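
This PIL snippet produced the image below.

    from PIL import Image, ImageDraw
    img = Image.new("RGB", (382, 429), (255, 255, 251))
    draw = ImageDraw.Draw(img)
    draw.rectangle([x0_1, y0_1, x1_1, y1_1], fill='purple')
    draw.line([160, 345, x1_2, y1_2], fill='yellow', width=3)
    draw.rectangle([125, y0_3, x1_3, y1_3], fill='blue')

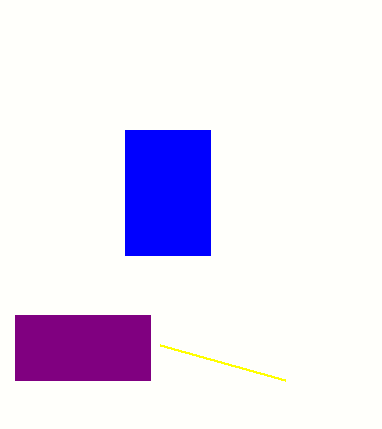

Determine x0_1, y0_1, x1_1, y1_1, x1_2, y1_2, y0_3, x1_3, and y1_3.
x0_1 = 15
y0_1 = 315
x1_1 = 150
y1_1 = 380
x1_2 = 285
y1_2 = 380
y0_3 = 130
x1_3 = 210
y1_3 = 255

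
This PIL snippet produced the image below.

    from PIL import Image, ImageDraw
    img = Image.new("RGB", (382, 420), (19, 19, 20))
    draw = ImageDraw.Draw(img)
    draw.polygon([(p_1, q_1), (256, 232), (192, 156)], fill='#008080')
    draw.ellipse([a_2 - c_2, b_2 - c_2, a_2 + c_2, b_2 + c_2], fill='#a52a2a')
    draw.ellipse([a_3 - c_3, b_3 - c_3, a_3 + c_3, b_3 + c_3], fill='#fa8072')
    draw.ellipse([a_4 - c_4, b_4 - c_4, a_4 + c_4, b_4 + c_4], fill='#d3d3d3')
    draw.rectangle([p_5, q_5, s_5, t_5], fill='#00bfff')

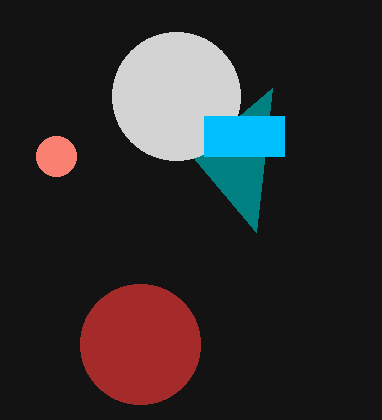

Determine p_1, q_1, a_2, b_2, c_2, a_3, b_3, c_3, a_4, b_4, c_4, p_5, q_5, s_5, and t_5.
p_1 = 272, q_1 = 88, a_2 = 140, b_2 = 344, c_2 = 60, a_3 = 56, b_3 = 156, c_3 = 20, a_4 = 176, b_4 = 96, c_4 = 64, p_5 = 204, q_5 = 116, s_5 = 284, t_5 = 156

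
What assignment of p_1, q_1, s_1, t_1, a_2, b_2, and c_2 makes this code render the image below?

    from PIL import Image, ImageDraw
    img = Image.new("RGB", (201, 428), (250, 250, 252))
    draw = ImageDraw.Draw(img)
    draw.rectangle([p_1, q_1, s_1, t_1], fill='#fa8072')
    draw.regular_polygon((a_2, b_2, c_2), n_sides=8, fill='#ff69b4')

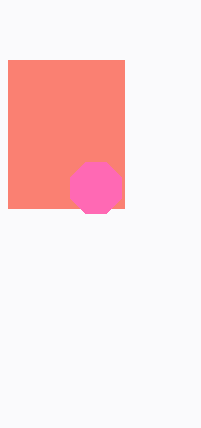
p_1 = 8
q_1 = 60
s_1 = 124
t_1 = 208
a_2 = 96
b_2 = 188
c_2 = 28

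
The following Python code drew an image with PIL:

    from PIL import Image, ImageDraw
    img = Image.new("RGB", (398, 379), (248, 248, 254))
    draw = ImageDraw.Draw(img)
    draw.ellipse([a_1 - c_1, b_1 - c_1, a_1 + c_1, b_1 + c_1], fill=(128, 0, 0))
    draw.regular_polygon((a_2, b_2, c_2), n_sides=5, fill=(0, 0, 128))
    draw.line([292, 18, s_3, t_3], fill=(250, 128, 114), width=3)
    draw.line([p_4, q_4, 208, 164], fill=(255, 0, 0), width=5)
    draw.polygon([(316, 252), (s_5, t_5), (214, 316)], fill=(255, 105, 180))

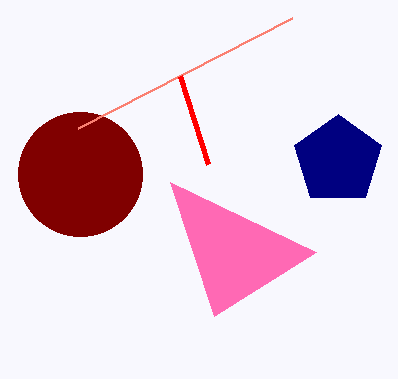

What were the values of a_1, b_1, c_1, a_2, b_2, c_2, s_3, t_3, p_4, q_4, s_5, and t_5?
a_1 = 80, b_1 = 174, c_1 = 62, a_2 = 338, b_2 = 160, c_2 = 46, s_3 = 78, t_3 = 128, p_4 = 180, q_4 = 76, s_5 = 170, t_5 = 182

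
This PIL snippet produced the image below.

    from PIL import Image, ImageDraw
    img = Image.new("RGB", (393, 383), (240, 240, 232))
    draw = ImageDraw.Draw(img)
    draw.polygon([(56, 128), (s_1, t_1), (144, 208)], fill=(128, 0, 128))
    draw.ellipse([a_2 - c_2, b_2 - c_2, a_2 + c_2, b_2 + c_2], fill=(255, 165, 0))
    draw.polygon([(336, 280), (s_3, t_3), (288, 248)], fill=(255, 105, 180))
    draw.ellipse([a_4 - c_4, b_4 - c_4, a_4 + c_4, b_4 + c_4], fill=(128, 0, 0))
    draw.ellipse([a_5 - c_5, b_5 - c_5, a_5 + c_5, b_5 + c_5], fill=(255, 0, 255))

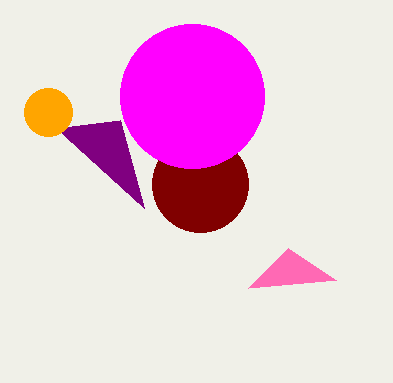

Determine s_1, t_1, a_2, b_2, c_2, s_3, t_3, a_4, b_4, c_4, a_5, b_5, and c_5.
s_1 = 120
t_1 = 120
a_2 = 48
b_2 = 112
c_2 = 24
s_3 = 248
t_3 = 288
a_4 = 200
b_4 = 184
c_4 = 48
a_5 = 192
b_5 = 96
c_5 = 72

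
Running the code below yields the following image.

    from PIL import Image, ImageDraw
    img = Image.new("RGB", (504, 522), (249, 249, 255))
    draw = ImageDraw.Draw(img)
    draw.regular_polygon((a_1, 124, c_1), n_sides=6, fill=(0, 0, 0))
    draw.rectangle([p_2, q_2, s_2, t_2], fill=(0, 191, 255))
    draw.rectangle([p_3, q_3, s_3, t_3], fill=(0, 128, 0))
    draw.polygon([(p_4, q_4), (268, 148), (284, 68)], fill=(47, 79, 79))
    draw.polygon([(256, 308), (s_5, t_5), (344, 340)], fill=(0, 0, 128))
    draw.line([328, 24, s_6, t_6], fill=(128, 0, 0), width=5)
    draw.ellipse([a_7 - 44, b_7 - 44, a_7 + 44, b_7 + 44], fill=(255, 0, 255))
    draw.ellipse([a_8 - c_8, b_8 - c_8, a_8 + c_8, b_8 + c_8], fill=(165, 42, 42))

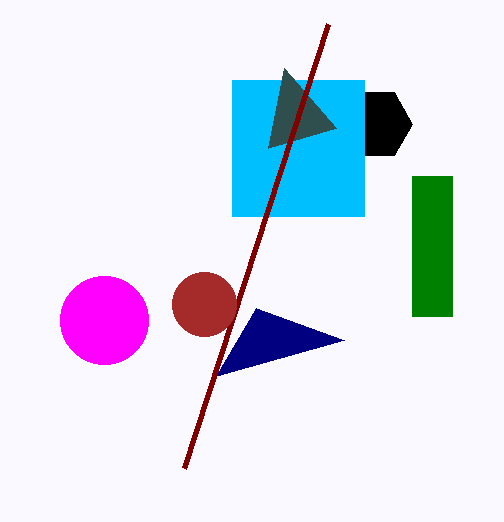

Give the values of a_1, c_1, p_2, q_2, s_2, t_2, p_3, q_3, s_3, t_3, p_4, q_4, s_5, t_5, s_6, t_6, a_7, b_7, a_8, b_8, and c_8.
a_1 = 376; c_1 = 36; p_2 = 232; q_2 = 80; s_2 = 364; t_2 = 216; p_3 = 412; q_3 = 176; s_3 = 452; t_3 = 316; p_4 = 336; q_4 = 128; s_5 = 216; t_5 = 376; s_6 = 184; t_6 = 468; a_7 = 104; b_7 = 320; a_8 = 204; b_8 = 304; c_8 = 32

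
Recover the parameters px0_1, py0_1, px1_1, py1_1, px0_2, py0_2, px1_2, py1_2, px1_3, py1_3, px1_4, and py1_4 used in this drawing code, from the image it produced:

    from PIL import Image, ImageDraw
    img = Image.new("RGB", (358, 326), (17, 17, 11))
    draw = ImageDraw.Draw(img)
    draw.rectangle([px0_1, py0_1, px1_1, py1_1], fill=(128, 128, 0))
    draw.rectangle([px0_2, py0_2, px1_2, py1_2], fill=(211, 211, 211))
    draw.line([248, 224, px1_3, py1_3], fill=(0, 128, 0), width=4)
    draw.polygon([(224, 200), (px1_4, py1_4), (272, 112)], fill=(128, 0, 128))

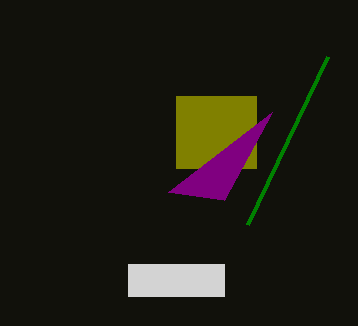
px0_1 = 176; py0_1 = 96; px1_1 = 256; py1_1 = 168; px0_2 = 128; py0_2 = 264; px1_2 = 224; py1_2 = 296; px1_3 = 328; py1_3 = 56; px1_4 = 168; py1_4 = 192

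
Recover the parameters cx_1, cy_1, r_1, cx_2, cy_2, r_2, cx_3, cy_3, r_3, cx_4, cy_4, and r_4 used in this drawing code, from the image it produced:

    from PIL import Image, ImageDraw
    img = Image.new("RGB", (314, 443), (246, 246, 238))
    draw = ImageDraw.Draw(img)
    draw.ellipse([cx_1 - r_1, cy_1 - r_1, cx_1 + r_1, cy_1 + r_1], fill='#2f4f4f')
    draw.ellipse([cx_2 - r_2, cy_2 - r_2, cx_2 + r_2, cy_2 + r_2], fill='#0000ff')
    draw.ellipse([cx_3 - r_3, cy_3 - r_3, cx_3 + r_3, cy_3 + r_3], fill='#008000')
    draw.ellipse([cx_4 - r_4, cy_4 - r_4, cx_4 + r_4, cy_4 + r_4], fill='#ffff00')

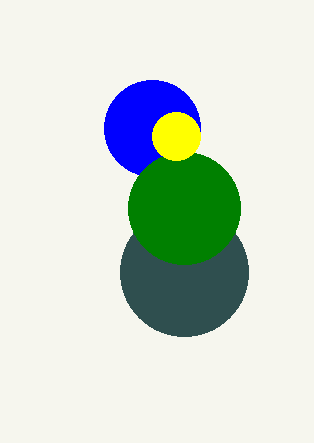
cx_1 = 184, cy_1 = 272, r_1 = 64, cx_2 = 152, cy_2 = 128, r_2 = 48, cx_3 = 184, cy_3 = 208, r_3 = 56, cx_4 = 176, cy_4 = 136, r_4 = 24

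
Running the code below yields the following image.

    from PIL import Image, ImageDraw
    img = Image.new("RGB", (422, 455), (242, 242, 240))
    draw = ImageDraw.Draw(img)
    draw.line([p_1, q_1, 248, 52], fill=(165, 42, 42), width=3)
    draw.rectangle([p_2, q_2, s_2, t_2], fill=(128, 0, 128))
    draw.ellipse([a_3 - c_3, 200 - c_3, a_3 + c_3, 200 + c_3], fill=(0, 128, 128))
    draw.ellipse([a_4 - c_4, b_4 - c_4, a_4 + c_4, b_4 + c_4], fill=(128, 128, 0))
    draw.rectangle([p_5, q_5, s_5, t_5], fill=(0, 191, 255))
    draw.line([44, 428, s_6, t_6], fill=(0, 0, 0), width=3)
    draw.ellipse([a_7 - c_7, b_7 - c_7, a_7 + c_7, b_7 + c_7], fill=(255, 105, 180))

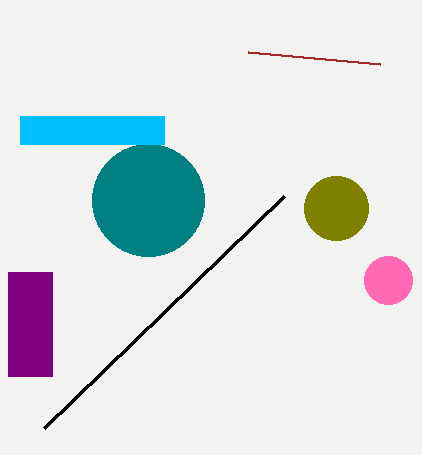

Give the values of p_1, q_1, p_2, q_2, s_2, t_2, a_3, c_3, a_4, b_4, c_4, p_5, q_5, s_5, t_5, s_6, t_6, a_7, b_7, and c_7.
p_1 = 380, q_1 = 64, p_2 = 8, q_2 = 272, s_2 = 52, t_2 = 376, a_3 = 148, c_3 = 56, a_4 = 336, b_4 = 208, c_4 = 32, p_5 = 20, q_5 = 116, s_5 = 164, t_5 = 144, s_6 = 284, t_6 = 196, a_7 = 388, b_7 = 280, c_7 = 24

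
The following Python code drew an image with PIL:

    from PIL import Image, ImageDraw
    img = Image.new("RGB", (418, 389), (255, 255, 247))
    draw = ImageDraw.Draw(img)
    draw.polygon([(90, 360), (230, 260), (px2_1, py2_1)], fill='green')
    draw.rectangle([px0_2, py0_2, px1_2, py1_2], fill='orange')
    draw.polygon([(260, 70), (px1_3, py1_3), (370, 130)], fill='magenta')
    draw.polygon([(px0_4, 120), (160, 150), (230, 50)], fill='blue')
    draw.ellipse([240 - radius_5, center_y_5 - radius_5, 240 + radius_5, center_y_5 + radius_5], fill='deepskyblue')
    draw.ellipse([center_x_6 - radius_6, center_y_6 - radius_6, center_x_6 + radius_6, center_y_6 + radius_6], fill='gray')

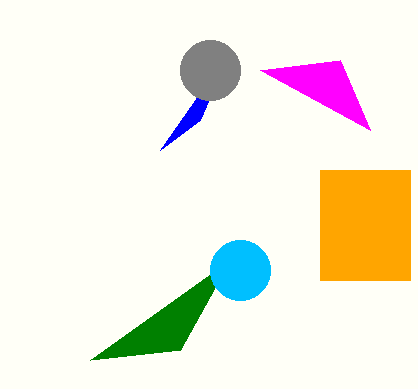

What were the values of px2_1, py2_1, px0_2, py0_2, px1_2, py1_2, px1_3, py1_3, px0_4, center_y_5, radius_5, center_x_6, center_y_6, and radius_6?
px2_1 = 180, py2_1 = 350, px0_2 = 320, py0_2 = 170, px1_2 = 410, py1_2 = 280, px1_3 = 340, py1_3 = 60, px0_4 = 200, center_y_5 = 270, radius_5 = 30, center_x_6 = 210, center_y_6 = 70, radius_6 = 30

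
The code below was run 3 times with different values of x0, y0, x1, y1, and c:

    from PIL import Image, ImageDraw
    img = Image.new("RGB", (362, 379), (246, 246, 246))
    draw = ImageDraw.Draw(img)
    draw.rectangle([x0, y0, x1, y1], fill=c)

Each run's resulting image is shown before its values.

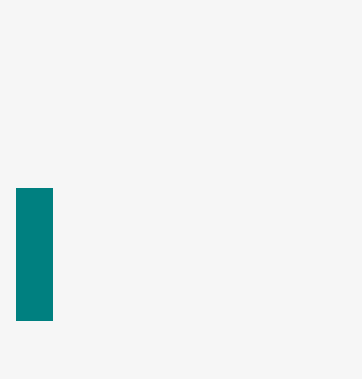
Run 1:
x0 = 16; y0 = 188; x1 = 52; y1 = 320; c = 'teal'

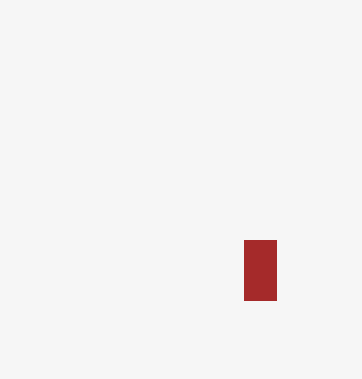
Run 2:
x0 = 244
y0 = 240
x1 = 276
y1 = 300
c = 'brown'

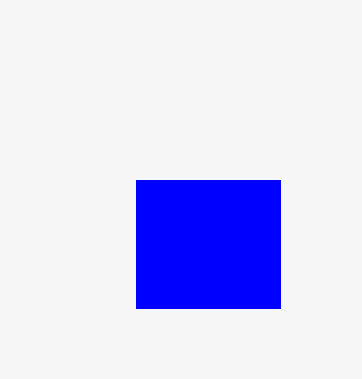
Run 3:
x0 = 136, y0 = 180, x1 = 280, y1 = 308, c = 'blue'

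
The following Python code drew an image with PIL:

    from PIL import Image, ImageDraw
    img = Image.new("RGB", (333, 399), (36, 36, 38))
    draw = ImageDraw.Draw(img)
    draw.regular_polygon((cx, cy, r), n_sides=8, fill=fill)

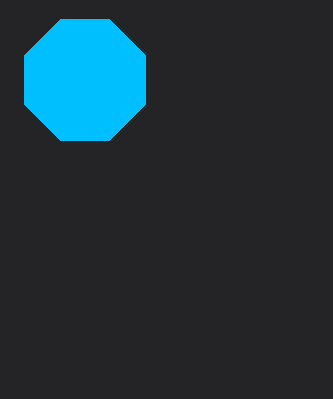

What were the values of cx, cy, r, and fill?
cx = 85, cy = 80, r = 65, fill = 'deepskyblue'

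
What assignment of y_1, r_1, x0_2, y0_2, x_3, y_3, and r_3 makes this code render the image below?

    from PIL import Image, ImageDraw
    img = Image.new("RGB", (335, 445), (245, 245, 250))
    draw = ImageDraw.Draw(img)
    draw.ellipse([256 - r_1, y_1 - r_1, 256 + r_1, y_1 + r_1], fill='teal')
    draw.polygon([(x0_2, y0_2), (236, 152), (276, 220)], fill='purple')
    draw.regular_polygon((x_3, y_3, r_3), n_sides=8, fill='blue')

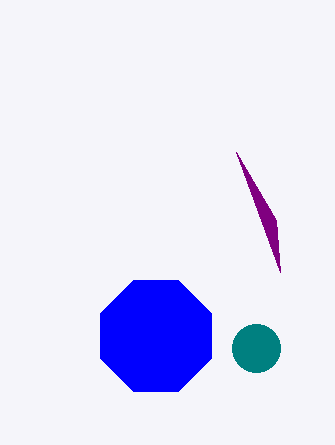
y_1 = 348, r_1 = 24, x0_2 = 280, y0_2 = 272, x_3 = 156, y_3 = 336, r_3 = 60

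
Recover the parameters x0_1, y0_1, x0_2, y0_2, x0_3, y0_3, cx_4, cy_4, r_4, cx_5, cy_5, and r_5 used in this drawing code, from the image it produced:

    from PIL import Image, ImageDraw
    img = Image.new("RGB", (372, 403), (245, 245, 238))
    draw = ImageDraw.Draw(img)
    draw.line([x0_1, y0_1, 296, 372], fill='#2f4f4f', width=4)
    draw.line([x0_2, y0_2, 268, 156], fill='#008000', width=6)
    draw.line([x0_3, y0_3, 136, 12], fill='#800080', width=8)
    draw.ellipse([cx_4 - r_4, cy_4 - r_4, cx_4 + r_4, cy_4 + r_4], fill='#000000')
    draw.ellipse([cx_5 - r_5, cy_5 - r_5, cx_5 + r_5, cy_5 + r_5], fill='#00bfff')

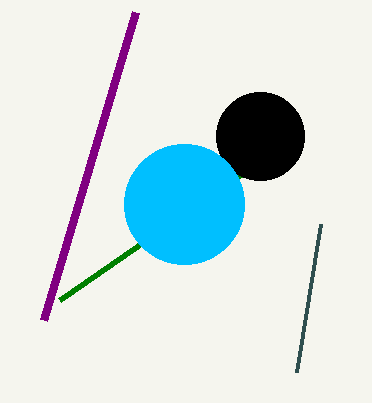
x0_1 = 320; y0_1 = 224; x0_2 = 60; y0_2 = 300; x0_3 = 44; y0_3 = 320; cx_4 = 260; cy_4 = 136; r_4 = 44; cx_5 = 184; cy_5 = 204; r_5 = 60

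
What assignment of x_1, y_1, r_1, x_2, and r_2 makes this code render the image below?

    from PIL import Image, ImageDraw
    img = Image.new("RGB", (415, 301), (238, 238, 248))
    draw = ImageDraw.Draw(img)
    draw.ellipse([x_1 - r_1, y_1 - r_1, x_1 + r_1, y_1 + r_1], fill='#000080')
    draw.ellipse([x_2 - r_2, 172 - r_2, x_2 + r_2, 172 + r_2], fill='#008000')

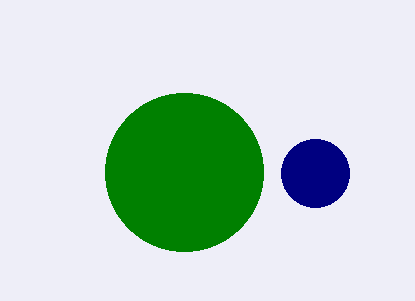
x_1 = 315, y_1 = 173, r_1 = 34, x_2 = 184, r_2 = 79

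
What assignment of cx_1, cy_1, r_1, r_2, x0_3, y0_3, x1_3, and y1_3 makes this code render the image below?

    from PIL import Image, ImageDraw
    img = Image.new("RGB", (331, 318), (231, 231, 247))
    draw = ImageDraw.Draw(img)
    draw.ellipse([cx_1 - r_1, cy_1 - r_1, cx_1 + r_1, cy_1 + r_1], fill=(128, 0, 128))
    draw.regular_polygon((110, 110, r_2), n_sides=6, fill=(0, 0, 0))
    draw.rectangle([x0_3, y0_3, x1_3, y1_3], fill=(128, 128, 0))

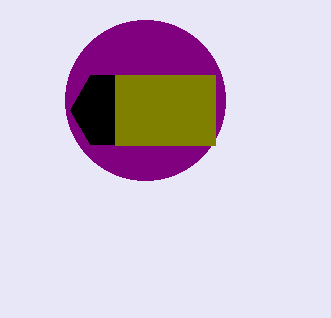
cx_1 = 145
cy_1 = 100
r_1 = 80
r_2 = 40
x0_3 = 115
y0_3 = 75
x1_3 = 215
y1_3 = 145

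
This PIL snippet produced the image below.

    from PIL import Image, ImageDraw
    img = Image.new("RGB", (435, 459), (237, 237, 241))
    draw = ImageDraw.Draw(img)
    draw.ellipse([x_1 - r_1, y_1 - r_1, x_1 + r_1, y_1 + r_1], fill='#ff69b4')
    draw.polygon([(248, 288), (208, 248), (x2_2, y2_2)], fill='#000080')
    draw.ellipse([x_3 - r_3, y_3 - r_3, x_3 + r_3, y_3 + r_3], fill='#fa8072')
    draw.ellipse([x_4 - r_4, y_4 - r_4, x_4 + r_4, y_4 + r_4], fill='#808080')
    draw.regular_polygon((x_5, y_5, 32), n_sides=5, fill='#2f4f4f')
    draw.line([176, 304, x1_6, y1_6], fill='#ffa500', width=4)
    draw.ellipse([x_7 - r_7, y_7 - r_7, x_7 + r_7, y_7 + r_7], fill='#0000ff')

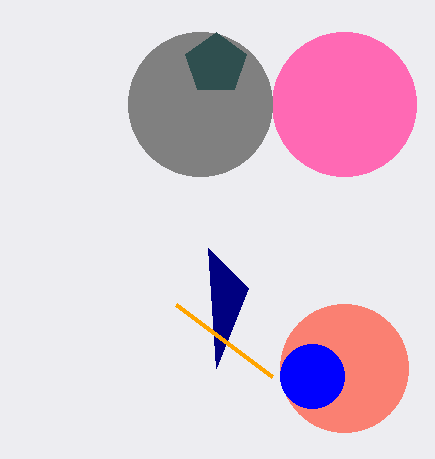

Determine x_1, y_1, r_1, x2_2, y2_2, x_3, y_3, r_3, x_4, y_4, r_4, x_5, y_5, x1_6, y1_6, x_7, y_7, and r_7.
x_1 = 344, y_1 = 104, r_1 = 72, x2_2 = 216, y2_2 = 368, x_3 = 344, y_3 = 368, r_3 = 64, x_4 = 200, y_4 = 104, r_4 = 72, x_5 = 216, y_5 = 64, x1_6 = 272, y1_6 = 376, x_7 = 312, y_7 = 376, r_7 = 32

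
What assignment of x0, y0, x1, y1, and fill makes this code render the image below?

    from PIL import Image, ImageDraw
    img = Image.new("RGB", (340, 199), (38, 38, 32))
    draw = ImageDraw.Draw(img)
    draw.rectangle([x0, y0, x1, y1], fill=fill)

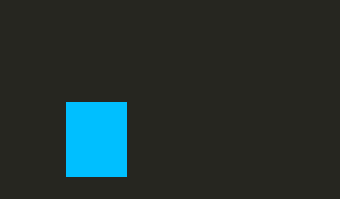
x0 = 66
y0 = 102
x1 = 126
y1 = 176
fill = 'deepskyblue'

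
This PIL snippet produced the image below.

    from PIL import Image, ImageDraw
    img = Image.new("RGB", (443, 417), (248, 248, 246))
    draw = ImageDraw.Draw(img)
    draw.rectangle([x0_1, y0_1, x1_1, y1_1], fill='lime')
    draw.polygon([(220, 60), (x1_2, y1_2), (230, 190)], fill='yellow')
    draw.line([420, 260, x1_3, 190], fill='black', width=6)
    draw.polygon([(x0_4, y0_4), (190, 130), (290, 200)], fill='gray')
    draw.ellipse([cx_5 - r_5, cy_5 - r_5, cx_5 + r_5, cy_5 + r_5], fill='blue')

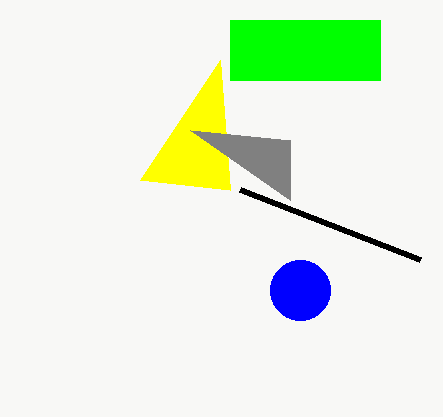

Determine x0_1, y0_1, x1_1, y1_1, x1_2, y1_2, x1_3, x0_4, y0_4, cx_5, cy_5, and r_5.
x0_1 = 230; y0_1 = 20; x1_1 = 380; y1_1 = 80; x1_2 = 140; y1_2 = 180; x1_3 = 240; x0_4 = 290; y0_4 = 140; cx_5 = 300; cy_5 = 290; r_5 = 30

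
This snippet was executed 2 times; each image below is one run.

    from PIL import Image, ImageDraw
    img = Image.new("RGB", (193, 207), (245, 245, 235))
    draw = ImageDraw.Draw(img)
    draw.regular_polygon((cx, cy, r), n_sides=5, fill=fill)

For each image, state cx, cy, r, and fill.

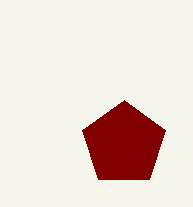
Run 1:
cx = 124; cy = 144; r = 44; fill = 'maroon'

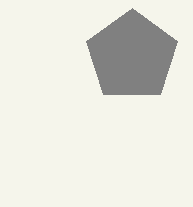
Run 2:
cx = 132
cy = 56
r = 48
fill = 'gray'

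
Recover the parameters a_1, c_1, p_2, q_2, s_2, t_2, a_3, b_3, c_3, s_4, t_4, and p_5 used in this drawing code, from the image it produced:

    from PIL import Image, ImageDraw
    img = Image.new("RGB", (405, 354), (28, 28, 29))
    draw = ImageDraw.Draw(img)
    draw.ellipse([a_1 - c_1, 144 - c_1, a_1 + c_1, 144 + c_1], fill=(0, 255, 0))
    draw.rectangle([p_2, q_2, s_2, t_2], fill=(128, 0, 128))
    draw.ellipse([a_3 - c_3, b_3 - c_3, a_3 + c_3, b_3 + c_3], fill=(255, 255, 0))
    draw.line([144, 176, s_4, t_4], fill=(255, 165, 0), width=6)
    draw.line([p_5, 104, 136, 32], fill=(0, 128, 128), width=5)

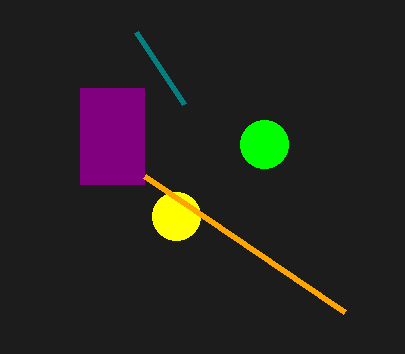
a_1 = 264; c_1 = 24; p_2 = 80; q_2 = 88; s_2 = 144; t_2 = 184; a_3 = 176; b_3 = 216; c_3 = 24; s_4 = 344; t_4 = 312; p_5 = 184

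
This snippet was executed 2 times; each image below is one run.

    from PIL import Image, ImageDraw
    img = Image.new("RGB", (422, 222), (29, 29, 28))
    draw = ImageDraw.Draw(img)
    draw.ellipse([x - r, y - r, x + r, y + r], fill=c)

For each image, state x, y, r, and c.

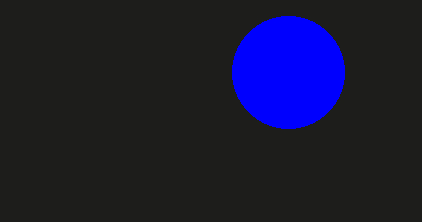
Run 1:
x = 288; y = 72; r = 56; c = 'blue'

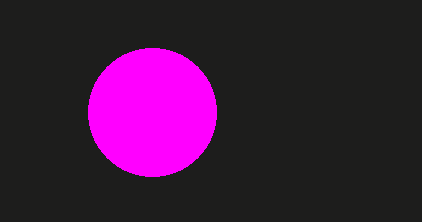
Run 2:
x = 152, y = 112, r = 64, c = 'magenta'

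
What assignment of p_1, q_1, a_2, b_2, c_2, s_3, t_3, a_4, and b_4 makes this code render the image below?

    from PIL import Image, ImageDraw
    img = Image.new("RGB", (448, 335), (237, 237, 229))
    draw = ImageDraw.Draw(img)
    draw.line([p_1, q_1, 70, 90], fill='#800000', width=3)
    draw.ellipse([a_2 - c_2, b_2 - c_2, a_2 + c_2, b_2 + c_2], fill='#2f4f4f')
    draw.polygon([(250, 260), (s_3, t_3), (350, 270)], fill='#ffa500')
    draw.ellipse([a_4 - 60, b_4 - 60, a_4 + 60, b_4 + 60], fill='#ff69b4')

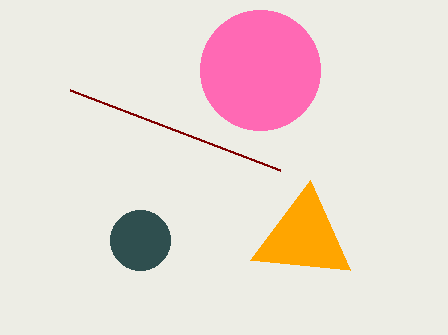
p_1 = 280; q_1 = 170; a_2 = 140; b_2 = 240; c_2 = 30; s_3 = 310; t_3 = 180; a_4 = 260; b_4 = 70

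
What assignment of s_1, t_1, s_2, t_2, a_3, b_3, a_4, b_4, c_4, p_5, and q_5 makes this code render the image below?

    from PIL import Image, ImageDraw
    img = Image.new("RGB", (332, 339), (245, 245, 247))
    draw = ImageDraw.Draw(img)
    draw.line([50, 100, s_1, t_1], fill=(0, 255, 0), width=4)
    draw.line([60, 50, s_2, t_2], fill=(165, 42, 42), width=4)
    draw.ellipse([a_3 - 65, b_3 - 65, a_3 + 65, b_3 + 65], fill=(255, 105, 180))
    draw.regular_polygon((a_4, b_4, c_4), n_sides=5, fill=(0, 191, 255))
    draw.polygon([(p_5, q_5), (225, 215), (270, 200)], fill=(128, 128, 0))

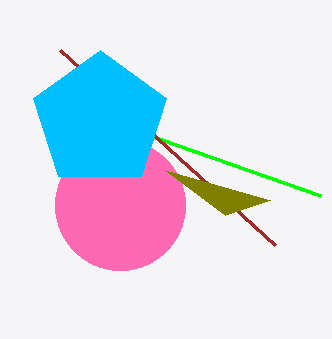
s_1 = 320, t_1 = 195, s_2 = 275, t_2 = 245, a_3 = 120, b_3 = 205, a_4 = 100, b_4 = 120, c_4 = 70, p_5 = 165, q_5 = 170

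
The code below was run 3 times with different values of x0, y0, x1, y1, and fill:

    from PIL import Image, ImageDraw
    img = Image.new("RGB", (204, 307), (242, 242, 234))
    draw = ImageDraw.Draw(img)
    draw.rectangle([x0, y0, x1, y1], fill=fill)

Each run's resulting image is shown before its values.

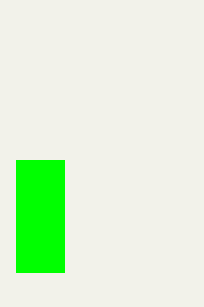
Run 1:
x0 = 16, y0 = 160, x1 = 64, y1 = 272, fill = 'lime'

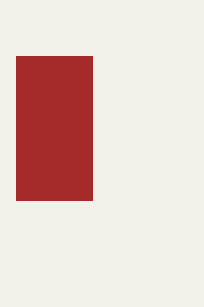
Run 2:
x0 = 16
y0 = 56
x1 = 92
y1 = 200
fill = 'brown'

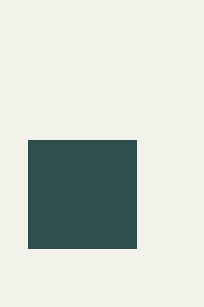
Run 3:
x0 = 28
y0 = 140
x1 = 136
y1 = 248
fill = 'darkslategray'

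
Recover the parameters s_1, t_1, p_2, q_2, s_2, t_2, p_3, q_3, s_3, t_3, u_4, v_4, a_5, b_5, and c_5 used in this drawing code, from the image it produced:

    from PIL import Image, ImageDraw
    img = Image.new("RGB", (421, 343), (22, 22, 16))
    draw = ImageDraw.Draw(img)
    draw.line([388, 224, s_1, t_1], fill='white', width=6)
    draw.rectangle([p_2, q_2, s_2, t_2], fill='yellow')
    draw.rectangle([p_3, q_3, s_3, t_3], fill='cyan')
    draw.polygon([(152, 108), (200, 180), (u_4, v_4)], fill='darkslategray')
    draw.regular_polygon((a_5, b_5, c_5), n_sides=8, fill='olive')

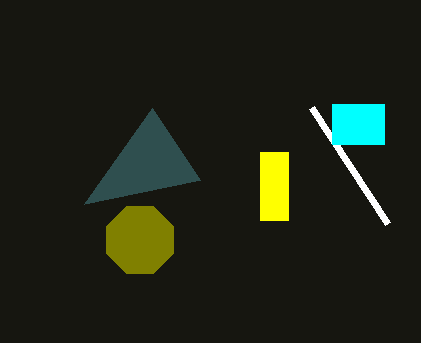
s_1 = 312, t_1 = 108, p_2 = 260, q_2 = 152, s_2 = 288, t_2 = 220, p_3 = 332, q_3 = 104, s_3 = 384, t_3 = 144, u_4 = 84, v_4 = 204, a_5 = 140, b_5 = 240, c_5 = 36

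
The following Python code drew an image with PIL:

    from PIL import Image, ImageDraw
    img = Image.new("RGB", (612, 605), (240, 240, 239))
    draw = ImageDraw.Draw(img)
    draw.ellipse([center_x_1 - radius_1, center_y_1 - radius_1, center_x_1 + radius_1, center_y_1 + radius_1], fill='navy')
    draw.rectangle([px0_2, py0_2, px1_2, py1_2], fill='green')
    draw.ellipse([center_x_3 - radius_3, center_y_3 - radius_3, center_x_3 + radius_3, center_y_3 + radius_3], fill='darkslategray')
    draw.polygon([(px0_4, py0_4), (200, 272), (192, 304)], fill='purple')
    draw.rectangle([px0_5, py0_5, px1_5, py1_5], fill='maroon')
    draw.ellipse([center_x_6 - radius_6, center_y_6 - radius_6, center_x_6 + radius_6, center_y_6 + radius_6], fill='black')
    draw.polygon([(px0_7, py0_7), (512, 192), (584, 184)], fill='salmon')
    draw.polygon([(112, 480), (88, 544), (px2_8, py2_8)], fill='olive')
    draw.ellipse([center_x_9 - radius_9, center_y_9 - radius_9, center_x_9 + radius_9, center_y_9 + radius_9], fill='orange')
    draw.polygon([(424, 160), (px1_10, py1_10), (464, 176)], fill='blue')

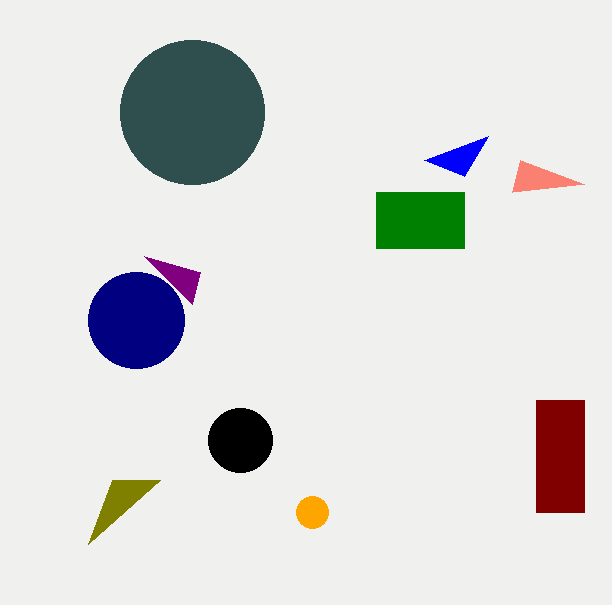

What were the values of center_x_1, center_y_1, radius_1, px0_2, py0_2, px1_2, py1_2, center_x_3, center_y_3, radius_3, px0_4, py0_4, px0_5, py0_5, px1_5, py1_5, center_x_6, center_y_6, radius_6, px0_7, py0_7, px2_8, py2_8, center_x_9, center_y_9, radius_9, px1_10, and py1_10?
center_x_1 = 136; center_y_1 = 320; radius_1 = 48; px0_2 = 376; py0_2 = 192; px1_2 = 464; py1_2 = 248; center_x_3 = 192; center_y_3 = 112; radius_3 = 72; px0_4 = 144; py0_4 = 256; px0_5 = 536; py0_5 = 400; px1_5 = 584; py1_5 = 512; center_x_6 = 240; center_y_6 = 440; radius_6 = 32; px0_7 = 520; py0_7 = 160; px2_8 = 160; py2_8 = 480; center_x_9 = 312; center_y_9 = 512; radius_9 = 16; px1_10 = 488; py1_10 = 136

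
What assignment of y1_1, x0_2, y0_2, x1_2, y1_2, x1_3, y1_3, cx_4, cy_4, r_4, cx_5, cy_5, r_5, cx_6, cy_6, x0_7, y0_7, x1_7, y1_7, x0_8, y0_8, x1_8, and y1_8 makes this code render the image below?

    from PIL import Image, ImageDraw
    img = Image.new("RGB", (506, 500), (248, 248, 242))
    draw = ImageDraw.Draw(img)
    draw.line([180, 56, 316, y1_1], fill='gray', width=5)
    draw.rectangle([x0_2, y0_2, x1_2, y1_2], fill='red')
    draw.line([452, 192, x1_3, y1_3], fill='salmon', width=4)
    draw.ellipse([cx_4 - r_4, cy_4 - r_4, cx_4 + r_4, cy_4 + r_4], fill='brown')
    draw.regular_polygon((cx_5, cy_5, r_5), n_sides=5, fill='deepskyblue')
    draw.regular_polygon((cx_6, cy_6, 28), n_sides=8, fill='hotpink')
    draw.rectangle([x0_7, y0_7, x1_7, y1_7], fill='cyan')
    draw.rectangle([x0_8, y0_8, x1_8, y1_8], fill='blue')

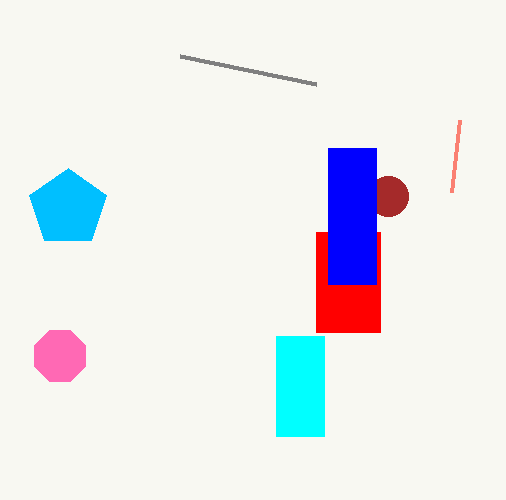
y1_1 = 84
x0_2 = 316
y0_2 = 232
x1_2 = 380
y1_2 = 332
x1_3 = 460
y1_3 = 120
cx_4 = 388
cy_4 = 196
r_4 = 20
cx_5 = 68
cy_5 = 208
r_5 = 40
cx_6 = 60
cy_6 = 356
x0_7 = 276
y0_7 = 336
x1_7 = 324
y1_7 = 436
x0_8 = 328
y0_8 = 148
x1_8 = 376
y1_8 = 284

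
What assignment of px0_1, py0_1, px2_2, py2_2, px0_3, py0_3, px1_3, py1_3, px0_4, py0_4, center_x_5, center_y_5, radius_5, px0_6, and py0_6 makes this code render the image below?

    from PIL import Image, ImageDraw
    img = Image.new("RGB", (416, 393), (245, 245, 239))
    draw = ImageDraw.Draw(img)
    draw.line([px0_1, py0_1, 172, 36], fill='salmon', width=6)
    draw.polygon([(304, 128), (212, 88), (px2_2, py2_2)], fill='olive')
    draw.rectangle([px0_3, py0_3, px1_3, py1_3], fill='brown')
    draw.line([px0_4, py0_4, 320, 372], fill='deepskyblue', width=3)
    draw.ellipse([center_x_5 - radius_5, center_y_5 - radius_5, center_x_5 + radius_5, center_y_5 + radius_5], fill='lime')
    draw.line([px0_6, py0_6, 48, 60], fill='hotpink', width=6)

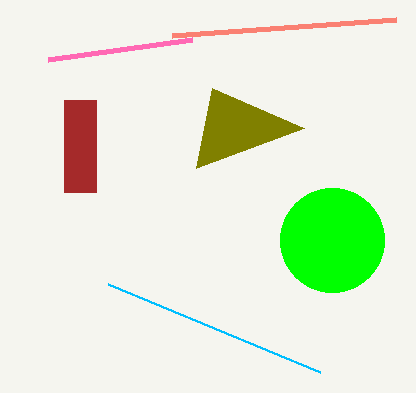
px0_1 = 396, py0_1 = 20, px2_2 = 196, py2_2 = 168, px0_3 = 64, py0_3 = 100, px1_3 = 96, py1_3 = 192, px0_4 = 108, py0_4 = 284, center_x_5 = 332, center_y_5 = 240, radius_5 = 52, px0_6 = 192, py0_6 = 40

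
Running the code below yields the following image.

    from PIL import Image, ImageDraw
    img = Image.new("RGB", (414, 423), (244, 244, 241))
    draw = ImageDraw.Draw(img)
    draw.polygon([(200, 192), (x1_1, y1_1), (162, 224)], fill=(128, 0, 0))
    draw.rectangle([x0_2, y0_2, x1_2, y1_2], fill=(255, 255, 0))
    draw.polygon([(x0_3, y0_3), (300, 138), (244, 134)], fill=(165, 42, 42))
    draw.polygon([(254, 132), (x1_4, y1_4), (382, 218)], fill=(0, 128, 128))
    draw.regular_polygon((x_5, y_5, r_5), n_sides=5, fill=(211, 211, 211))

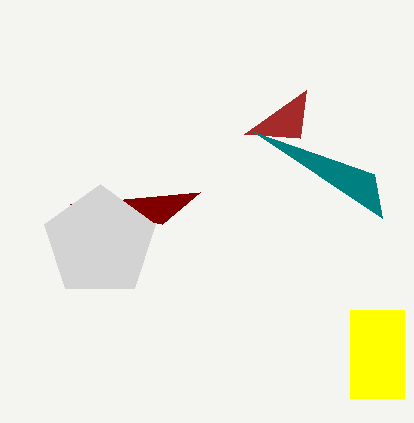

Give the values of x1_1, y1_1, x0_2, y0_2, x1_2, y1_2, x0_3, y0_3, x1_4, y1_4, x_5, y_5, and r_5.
x1_1 = 70
y1_1 = 204
x0_2 = 350
y0_2 = 310
x1_2 = 404
y1_2 = 398
x0_3 = 306
y0_3 = 90
x1_4 = 374
y1_4 = 174
x_5 = 100
y_5 = 242
r_5 = 58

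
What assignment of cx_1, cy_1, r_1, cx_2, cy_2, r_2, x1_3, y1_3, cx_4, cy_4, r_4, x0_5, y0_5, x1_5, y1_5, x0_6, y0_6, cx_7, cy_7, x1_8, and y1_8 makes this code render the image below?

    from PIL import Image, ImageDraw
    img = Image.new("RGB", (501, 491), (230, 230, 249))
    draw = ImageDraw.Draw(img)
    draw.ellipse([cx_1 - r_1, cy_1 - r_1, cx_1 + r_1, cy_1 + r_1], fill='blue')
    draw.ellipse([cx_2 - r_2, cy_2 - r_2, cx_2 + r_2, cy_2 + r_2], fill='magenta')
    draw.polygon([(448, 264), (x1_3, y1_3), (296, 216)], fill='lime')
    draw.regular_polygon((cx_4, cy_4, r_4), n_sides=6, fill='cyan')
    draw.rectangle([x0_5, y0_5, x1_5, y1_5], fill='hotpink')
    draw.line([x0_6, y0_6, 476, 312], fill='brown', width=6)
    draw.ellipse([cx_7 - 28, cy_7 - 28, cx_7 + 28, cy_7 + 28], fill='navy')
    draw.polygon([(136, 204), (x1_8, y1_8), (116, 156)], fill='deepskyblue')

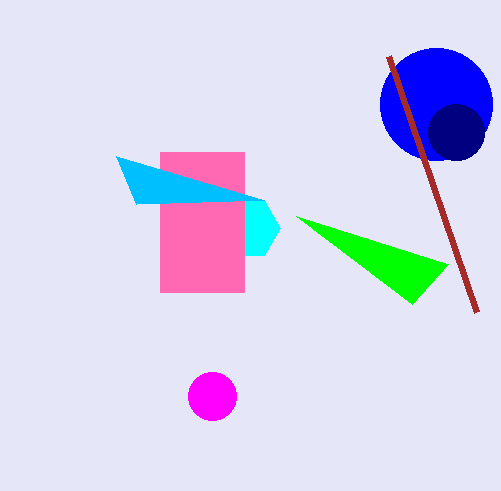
cx_1 = 436, cy_1 = 104, r_1 = 56, cx_2 = 212, cy_2 = 396, r_2 = 24, x1_3 = 412, y1_3 = 304, cx_4 = 248, cy_4 = 228, r_4 = 32, x0_5 = 160, y0_5 = 152, x1_5 = 244, y1_5 = 292, x0_6 = 388, y0_6 = 56, cx_7 = 456, cy_7 = 132, x1_8 = 264, y1_8 = 200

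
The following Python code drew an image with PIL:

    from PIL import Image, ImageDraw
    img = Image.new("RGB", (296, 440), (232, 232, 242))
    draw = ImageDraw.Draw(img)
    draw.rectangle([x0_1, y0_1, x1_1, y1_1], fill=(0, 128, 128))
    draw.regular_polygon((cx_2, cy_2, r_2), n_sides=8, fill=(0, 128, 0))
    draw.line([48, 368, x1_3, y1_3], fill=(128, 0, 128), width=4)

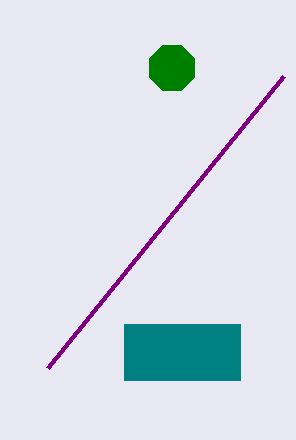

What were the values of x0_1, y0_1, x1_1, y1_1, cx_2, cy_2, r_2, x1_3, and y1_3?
x0_1 = 124; y0_1 = 324; x1_1 = 240; y1_1 = 380; cx_2 = 172; cy_2 = 68; r_2 = 24; x1_3 = 284; y1_3 = 76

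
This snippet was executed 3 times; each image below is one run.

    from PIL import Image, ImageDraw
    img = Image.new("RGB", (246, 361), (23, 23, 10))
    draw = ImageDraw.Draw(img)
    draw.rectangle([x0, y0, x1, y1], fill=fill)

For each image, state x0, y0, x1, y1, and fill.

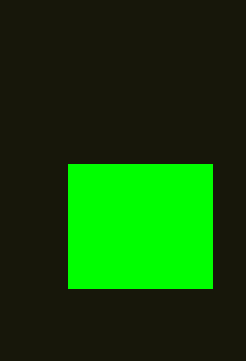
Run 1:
x0 = 68
y0 = 164
x1 = 212
y1 = 288
fill = 'lime'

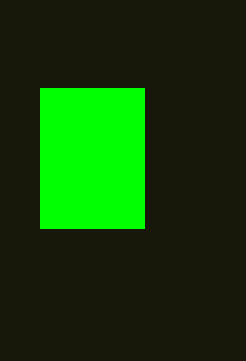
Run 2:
x0 = 40; y0 = 88; x1 = 144; y1 = 228; fill = 'lime'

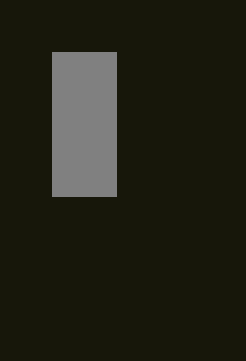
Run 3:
x0 = 52
y0 = 52
x1 = 116
y1 = 196
fill = 'gray'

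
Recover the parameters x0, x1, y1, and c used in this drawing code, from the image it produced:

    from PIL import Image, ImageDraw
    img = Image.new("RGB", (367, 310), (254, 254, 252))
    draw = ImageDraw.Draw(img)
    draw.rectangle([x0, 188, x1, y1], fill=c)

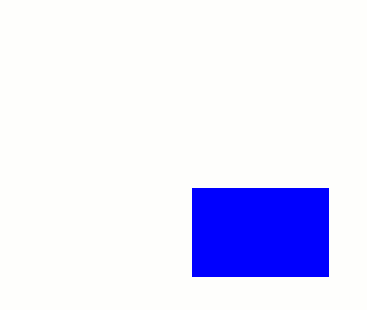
x0 = 192, x1 = 328, y1 = 276, c = 'blue'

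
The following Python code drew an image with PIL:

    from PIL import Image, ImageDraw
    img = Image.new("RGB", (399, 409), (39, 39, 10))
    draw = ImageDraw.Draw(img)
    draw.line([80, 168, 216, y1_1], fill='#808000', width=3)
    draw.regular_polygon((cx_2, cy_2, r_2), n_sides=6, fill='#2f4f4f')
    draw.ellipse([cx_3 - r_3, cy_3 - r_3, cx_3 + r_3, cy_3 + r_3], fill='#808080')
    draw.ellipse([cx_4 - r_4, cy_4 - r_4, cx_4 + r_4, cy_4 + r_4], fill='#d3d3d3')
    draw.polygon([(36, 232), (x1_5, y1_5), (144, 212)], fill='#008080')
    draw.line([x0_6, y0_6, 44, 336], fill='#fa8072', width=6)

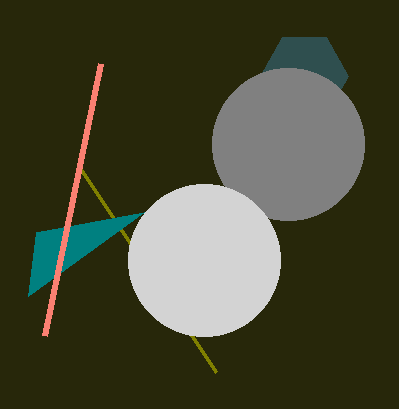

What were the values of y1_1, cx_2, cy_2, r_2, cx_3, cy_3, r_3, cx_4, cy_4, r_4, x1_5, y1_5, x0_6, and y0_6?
y1_1 = 372, cx_2 = 304, cy_2 = 76, r_2 = 44, cx_3 = 288, cy_3 = 144, r_3 = 76, cx_4 = 204, cy_4 = 260, r_4 = 76, x1_5 = 28, y1_5 = 296, x0_6 = 100, y0_6 = 64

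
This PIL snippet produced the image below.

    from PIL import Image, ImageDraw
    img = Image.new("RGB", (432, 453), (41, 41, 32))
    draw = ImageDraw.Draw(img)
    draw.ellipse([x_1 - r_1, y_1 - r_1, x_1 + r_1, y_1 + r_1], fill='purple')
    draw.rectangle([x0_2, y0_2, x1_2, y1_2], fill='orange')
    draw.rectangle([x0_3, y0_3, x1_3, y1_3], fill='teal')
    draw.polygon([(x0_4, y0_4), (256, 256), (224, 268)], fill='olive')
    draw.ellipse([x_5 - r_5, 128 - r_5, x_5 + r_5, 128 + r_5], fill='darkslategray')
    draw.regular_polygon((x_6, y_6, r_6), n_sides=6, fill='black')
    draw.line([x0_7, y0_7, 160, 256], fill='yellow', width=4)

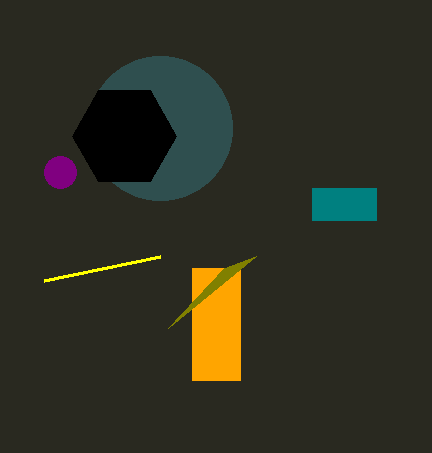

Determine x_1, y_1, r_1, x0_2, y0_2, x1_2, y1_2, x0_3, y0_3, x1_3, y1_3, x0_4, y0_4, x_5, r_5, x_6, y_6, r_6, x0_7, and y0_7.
x_1 = 60, y_1 = 172, r_1 = 16, x0_2 = 192, y0_2 = 268, x1_2 = 240, y1_2 = 380, x0_3 = 312, y0_3 = 188, x1_3 = 376, y1_3 = 220, x0_4 = 168, y0_4 = 328, x_5 = 160, r_5 = 72, x_6 = 124, y_6 = 136, r_6 = 52, x0_7 = 44, y0_7 = 280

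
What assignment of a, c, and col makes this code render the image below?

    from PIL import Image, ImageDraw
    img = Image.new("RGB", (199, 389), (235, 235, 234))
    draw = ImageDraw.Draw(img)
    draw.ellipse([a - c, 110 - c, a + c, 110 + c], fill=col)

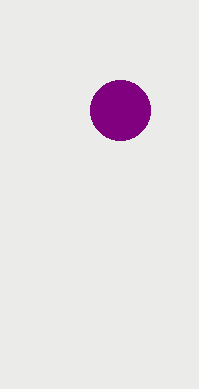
a = 120
c = 30
col = 'purple'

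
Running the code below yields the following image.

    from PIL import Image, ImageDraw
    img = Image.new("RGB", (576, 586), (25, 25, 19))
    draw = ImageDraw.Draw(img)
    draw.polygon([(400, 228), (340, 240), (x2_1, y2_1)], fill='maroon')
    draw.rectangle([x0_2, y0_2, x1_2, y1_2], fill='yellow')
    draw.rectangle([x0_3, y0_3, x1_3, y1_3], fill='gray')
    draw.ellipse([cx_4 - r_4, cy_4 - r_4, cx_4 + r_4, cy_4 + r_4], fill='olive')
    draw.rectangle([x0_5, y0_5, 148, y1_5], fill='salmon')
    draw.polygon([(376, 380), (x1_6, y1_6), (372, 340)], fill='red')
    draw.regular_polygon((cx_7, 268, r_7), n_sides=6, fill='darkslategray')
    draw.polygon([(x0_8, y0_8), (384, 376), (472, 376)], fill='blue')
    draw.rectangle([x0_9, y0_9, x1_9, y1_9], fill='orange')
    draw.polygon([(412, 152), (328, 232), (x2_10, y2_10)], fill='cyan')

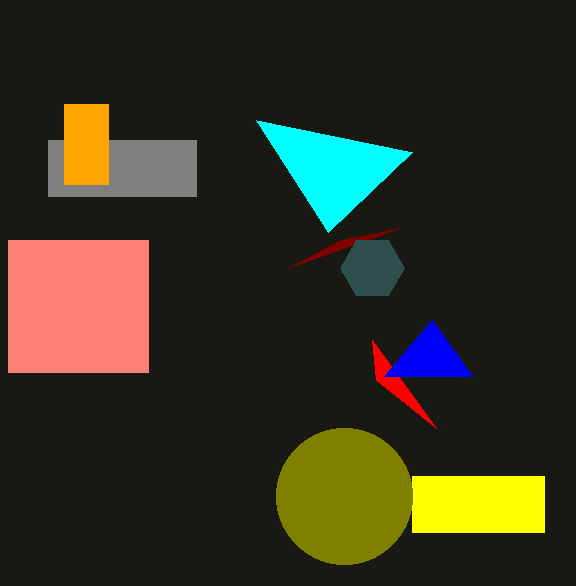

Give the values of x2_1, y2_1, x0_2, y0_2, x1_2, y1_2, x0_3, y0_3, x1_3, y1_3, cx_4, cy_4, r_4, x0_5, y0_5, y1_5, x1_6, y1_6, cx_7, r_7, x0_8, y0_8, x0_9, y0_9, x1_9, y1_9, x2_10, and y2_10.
x2_1 = 288; y2_1 = 268; x0_2 = 412; y0_2 = 476; x1_2 = 544; y1_2 = 532; x0_3 = 48; y0_3 = 140; x1_3 = 196; y1_3 = 196; cx_4 = 344; cy_4 = 496; r_4 = 68; x0_5 = 8; y0_5 = 240; y1_5 = 372; x1_6 = 436; y1_6 = 428; cx_7 = 372; r_7 = 32; x0_8 = 432; y0_8 = 320; x0_9 = 64; y0_9 = 104; x1_9 = 108; y1_9 = 184; x2_10 = 256; y2_10 = 120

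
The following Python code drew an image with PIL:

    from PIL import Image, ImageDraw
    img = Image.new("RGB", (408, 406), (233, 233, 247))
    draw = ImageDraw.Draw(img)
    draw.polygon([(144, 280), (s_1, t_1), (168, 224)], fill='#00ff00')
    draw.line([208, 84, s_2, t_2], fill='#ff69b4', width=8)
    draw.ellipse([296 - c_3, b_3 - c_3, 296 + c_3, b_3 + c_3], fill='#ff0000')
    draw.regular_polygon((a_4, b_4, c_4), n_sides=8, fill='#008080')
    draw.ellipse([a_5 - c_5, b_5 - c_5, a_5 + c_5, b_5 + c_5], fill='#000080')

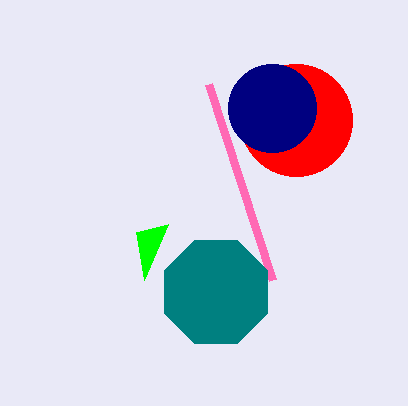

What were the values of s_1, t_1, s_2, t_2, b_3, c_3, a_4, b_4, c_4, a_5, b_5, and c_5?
s_1 = 136, t_1 = 232, s_2 = 272, t_2 = 280, b_3 = 120, c_3 = 56, a_4 = 216, b_4 = 292, c_4 = 56, a_5 = 272, b_5 = 108, c_5 = 44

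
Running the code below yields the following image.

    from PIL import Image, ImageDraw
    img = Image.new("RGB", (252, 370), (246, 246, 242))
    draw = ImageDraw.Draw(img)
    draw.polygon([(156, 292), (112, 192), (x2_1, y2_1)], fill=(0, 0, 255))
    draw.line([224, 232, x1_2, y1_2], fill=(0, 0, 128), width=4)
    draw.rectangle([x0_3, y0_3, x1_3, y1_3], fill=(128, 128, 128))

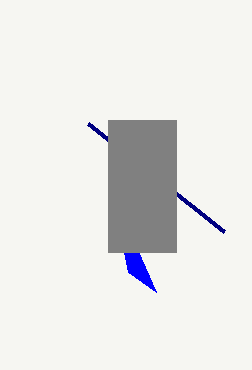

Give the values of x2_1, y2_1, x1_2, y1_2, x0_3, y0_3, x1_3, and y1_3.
x2_1 = 128; y2_1 = 272; x1_2 = 88; y1_2 = 124; x0_3 = 108; y0_3 = 120; x1_3 = 176; y1_3 = 252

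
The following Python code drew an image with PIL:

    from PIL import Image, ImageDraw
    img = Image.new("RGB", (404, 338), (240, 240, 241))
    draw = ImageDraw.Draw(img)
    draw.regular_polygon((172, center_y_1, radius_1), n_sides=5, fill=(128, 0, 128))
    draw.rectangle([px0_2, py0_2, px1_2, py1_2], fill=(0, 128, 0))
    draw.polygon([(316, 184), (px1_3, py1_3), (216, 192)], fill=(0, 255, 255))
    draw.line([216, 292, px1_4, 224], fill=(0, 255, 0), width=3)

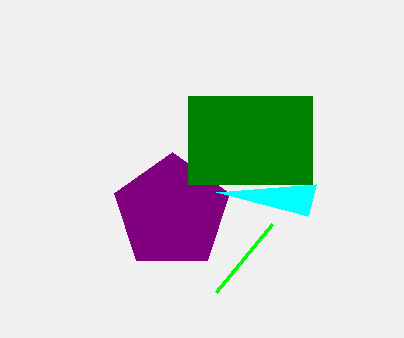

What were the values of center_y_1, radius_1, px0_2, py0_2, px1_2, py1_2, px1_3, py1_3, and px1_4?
center_y_1 = 212
radius_1 = 60
px0_2 = 188
py0_2 = 96
px1_2 = 312
py1_2 = 184
px1_3 = 308
py1_3 = 216
px1_4 = 272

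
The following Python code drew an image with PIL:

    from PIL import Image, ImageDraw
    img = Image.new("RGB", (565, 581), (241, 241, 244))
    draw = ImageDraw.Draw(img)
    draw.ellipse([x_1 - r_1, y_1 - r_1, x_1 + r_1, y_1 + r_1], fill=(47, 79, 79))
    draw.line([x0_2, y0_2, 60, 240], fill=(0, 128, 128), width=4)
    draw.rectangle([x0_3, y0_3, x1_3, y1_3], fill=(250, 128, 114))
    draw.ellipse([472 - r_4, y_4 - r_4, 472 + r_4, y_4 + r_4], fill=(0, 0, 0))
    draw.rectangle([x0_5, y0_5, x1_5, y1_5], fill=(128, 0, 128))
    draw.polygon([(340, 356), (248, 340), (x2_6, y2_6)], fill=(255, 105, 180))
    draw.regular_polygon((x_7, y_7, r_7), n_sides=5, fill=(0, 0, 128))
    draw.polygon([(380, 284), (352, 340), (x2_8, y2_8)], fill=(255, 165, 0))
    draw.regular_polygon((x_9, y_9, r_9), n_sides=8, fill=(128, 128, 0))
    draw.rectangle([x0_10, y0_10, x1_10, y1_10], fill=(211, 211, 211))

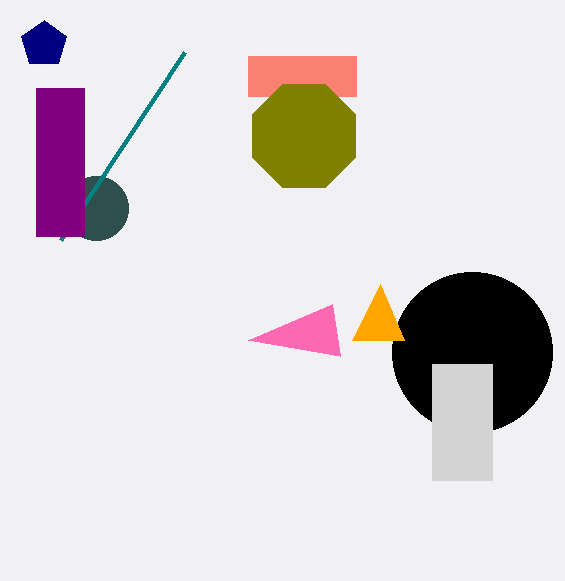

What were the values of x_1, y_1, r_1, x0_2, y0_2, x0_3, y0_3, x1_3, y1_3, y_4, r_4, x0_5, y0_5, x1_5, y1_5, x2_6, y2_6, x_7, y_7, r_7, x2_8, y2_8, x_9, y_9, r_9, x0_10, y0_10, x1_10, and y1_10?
x_1 = 96
y_1 = 208
r_1 = 32
x0_2 = 184
y0_2 = 52
x0_3 = 248
y0_3 = 56
x1_3 = 356
y1_3 = 96
y_4 = 352
r_4 = 80
x0_5 = 36
y0_5 = 88
x1_5 = 84
y1_5 = 236
x2_6 = 332
y2_6 = 304
x_7 = 44
y_7 = 44
r_7 = 24
x2_8 = 404
y2_8 = 340
x_9 = 304
y_9 = 136
r_9 = 56
x0_10 = 432
y0_10 = 364
x1_10 = 492
y1_10 = 480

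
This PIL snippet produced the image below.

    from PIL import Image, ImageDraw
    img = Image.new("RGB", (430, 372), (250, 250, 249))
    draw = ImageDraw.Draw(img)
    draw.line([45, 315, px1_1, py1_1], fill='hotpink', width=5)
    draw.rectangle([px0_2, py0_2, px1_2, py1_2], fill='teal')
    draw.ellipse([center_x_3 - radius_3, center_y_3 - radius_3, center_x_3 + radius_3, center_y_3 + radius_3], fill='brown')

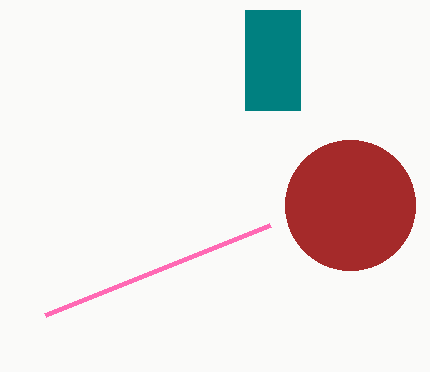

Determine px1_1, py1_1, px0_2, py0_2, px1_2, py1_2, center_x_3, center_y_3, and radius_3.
px1_1 = 270; py1_1 = 225; px0_2 = 245; py0_2 = 10; px1_2 = 300; py1_2 = 110; center_x_3 = 350; center_y_3 = 205; radius_3 = 65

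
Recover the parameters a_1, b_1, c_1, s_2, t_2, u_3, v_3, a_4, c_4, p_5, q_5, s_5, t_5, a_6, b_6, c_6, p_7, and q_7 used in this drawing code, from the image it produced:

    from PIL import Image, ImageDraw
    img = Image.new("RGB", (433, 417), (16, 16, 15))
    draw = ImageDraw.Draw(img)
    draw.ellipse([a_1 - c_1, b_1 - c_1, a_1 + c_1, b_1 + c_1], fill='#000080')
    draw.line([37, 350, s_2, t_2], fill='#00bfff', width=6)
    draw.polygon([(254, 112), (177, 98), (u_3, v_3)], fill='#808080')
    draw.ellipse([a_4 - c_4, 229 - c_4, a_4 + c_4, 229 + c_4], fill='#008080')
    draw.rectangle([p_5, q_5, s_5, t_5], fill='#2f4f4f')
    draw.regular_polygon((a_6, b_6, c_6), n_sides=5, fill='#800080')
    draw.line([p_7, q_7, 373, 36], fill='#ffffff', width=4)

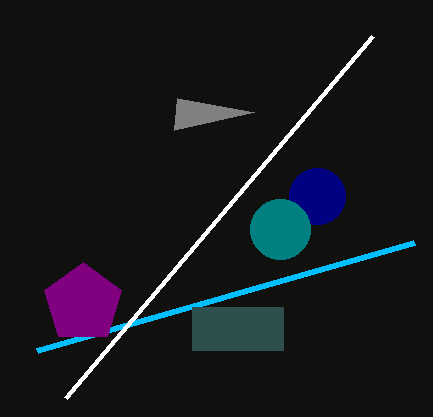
a_1 = 317; b_1 = 196; c_1 = 28; s_2 = 414; t_2 = 242; u_3 = 174; v_3 = 130; a_4 = 280; c_4 = 30; p_5 = 192; q_5 = 307; s_5 = 283; t_5 = 350; a_6 = 83; b_6 = 303; c_6 = 41; p_7 = 66; q_7 = 398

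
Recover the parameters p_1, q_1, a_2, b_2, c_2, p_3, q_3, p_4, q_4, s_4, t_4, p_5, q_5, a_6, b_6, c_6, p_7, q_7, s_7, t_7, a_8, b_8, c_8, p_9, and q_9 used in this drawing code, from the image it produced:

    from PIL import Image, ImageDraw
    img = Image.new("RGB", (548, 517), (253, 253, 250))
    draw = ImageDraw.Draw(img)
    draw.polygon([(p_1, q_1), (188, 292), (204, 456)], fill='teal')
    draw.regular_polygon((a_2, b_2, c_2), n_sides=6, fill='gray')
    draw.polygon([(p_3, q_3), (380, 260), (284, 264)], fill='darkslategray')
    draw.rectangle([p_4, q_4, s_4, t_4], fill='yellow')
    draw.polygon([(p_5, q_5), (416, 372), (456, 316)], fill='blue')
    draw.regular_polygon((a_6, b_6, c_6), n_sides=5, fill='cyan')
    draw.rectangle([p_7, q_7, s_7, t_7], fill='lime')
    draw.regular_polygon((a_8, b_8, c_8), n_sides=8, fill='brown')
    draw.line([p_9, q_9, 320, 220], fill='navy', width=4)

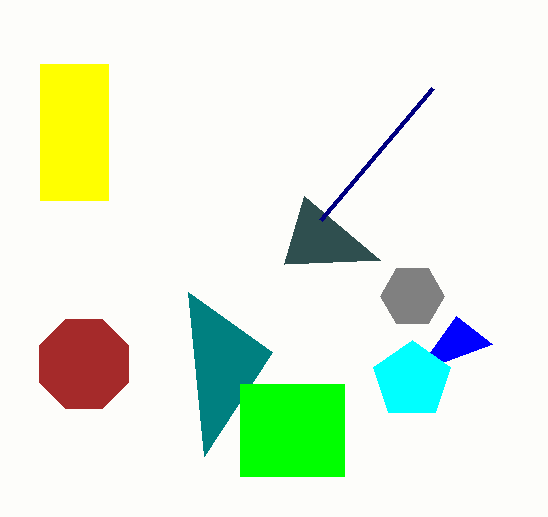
p_1 = 272
q_1 = 352
a_2 = 412
b_2 = 296
c_2 = 32
p_3 = 304
q_3 = 196
p_4 = 40
q_4 = 64
s_4 = 108
t_4 = 200
p_5 = 492
q_5 = 344
a_6 = 412
b_6 = 380
c_6 = 40
p_7 = 240
q_7 = 384
s_7 = 344
t_7 = 476
a_8 = 84
b_8 = 364
c_8 = 48
p_9 = 432
q_9 = 88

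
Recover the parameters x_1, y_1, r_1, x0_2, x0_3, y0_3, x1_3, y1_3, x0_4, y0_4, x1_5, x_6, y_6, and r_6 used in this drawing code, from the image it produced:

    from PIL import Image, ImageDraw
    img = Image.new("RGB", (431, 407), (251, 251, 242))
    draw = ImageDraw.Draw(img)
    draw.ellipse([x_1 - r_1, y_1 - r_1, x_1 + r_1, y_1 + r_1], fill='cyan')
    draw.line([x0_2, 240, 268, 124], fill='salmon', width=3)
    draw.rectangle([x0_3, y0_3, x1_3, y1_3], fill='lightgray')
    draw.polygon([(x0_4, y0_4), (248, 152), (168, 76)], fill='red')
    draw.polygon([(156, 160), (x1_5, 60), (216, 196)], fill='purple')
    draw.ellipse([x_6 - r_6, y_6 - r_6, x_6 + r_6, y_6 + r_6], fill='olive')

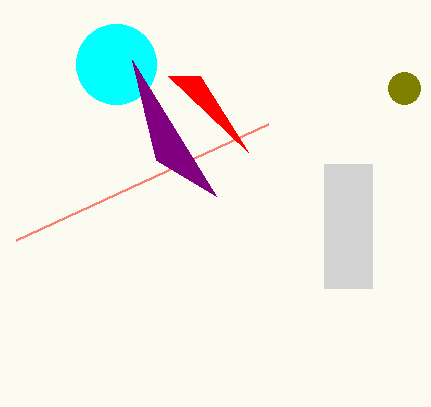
x_1 = 116
y_1 = 64
r_1 = 40
x0_2 = 16
x0_3 = 324
y0_3 = 164
x1_3 = 372
y1_3 = 288
x0_4 = 200
y0_4 = 76
x1_5 = 132
x_6 = 404
y_6 = 88
r_6 = 16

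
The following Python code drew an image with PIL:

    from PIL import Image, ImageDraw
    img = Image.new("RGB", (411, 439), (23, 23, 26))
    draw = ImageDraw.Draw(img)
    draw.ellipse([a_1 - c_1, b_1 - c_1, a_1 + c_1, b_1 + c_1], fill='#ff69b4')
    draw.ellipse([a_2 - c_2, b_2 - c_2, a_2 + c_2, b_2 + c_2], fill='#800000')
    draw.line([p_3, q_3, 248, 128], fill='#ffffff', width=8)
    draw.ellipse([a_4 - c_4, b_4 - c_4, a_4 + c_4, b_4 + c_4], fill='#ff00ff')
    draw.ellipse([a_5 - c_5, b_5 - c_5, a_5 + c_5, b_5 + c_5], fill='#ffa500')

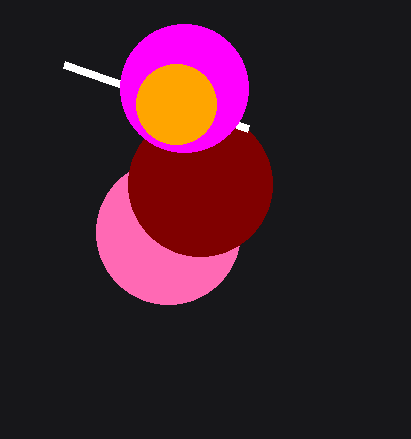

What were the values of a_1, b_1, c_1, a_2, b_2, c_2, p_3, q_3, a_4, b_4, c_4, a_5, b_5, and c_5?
a_1 = 168; b_1 = 232; c_1 = 72; a_2 = 200; b_2 = 184; c_2 = 72; p_3 = 64; q_3 = 64; a_4 = 184; b_4 = 88; c_4 = 64; a_5 = 176; b_5 = 104; c_5 = 40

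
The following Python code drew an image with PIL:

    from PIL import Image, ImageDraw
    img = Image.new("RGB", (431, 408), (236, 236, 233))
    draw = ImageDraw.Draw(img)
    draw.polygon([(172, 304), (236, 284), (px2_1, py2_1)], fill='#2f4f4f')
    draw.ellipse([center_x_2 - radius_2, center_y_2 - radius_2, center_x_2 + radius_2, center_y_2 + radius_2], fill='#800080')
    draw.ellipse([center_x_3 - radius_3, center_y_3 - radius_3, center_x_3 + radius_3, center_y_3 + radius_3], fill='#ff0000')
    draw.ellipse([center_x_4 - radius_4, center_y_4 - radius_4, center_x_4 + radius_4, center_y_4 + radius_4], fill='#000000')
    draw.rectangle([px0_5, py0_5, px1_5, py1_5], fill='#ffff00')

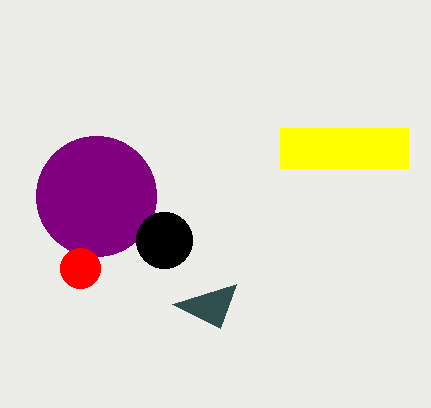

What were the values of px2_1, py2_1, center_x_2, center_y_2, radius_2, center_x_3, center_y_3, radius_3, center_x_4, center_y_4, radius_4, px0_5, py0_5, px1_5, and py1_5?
px2_1 = 220; py2_1 = 328; center_x_2 = 96; center_y_2 = 196; radius_2 = 60; center_x_3 = 80; center_y_3 = 268; radius_3 = 20; center_x_4 = 164; center_y_4 = 240; radius_4 = 28; px0_5 = 280; py0_5 = 128; px1_5 = 408; py1_5 = 168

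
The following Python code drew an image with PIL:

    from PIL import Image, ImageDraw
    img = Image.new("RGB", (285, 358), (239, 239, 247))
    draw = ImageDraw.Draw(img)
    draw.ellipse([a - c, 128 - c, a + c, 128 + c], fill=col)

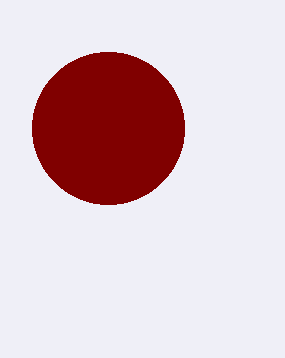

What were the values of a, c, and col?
a = 108, c = 76, col = 'maroon'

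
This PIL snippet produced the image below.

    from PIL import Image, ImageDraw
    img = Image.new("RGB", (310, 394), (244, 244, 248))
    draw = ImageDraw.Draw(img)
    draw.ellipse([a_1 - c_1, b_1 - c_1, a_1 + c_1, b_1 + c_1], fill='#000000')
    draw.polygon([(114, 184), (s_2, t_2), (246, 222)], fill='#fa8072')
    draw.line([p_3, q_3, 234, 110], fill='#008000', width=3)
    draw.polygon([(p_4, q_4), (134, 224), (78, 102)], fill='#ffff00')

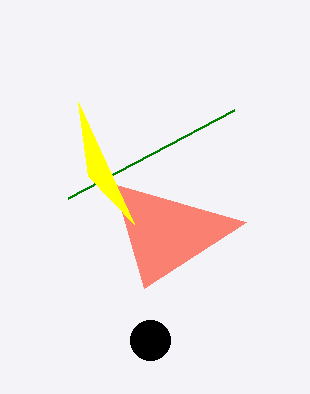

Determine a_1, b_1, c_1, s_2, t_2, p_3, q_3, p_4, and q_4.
a_1 = 150, b_1 = 340, c_1 = 20, s_2 = 144, t_2 = 288, p_3 = 68, q_3 = 198, p_4 = 88, q_4 = 176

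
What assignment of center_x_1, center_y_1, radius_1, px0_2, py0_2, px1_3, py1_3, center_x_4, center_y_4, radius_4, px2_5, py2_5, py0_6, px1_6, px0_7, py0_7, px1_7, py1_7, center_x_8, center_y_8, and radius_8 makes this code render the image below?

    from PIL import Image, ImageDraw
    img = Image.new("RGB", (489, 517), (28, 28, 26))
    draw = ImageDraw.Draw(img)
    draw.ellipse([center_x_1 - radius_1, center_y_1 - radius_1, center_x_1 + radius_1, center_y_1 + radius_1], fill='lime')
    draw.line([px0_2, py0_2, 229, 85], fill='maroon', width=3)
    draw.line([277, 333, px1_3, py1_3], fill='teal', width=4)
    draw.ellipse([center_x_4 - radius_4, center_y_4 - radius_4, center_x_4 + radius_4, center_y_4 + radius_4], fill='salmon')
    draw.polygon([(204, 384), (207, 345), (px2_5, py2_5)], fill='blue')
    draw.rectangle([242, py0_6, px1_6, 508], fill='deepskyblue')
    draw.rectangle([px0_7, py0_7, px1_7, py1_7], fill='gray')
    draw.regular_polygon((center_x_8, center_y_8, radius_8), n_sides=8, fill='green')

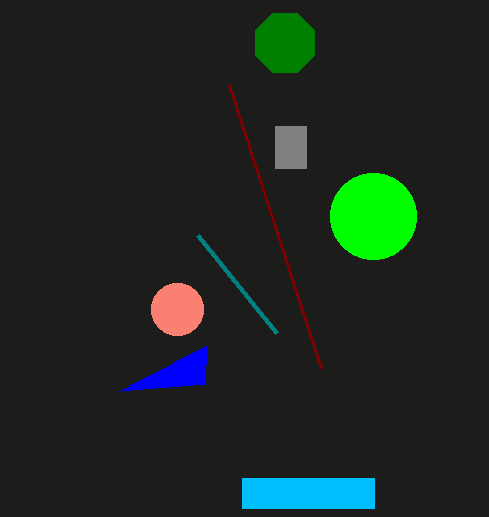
center_x_1 = 373; center_y_1 = 216; radius_1 = 43; px0_2 = 321; py0_2 = 368; px1_3 = 198; py1_3 = 235; center_x_4 = 177; center_y_4 = 309; radius_4 = 26; px2_5 = 119; py2_5 = 391; py0_6 = 478; px1_6 = 374; px0_7 = 275; py0_7 = 126; px1_7 = 306; py1_7 = 168; center_x_8 = 285; center_y_8 = 43; radius_8 = 32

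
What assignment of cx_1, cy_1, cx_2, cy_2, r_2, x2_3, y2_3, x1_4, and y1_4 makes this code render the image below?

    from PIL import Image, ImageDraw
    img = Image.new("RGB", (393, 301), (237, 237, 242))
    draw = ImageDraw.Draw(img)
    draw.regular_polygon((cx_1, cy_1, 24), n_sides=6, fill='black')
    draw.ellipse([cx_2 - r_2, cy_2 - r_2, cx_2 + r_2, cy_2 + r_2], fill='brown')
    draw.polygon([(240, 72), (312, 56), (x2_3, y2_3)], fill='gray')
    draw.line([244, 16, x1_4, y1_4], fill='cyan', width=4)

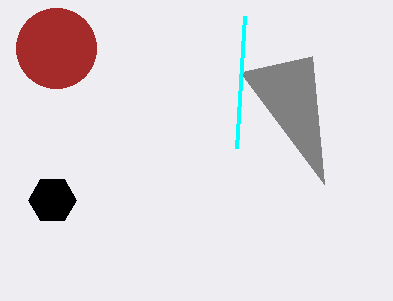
cx_1 = 52
cy_1 = 200
cx_2 = 56
cy_2 = 48
r_2 = 40
x2_3 = 324
y2_3 = 184
x1_4 = 236
y1_4 = 148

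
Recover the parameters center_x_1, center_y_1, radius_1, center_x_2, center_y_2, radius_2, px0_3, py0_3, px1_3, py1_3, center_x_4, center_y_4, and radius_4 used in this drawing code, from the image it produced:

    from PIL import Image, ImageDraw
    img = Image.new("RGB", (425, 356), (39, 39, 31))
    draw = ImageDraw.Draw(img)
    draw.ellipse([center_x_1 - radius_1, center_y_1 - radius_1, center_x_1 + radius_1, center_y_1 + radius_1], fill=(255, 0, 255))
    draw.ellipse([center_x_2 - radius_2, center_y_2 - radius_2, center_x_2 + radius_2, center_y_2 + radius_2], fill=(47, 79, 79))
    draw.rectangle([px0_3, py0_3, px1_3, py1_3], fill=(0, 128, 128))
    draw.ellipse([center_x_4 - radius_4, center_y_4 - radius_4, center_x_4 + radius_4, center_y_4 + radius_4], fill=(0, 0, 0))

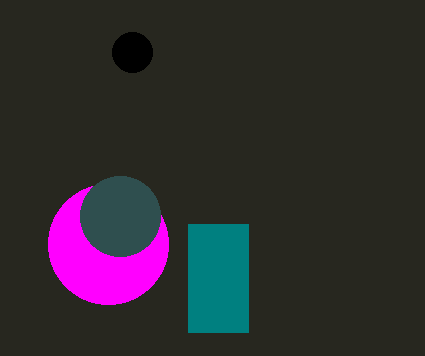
center_x_1 = 108; center_y_1 = 244; radius_1 = 60; center_x_2 = 120; center_y_2 = 216; radius_2 = 40; px0_3 = 188; py0_3 = 224; px1_3 = 248; py1_3 = 332; center_x_4 = 132; center_y_4 = 52; radius_4 = 20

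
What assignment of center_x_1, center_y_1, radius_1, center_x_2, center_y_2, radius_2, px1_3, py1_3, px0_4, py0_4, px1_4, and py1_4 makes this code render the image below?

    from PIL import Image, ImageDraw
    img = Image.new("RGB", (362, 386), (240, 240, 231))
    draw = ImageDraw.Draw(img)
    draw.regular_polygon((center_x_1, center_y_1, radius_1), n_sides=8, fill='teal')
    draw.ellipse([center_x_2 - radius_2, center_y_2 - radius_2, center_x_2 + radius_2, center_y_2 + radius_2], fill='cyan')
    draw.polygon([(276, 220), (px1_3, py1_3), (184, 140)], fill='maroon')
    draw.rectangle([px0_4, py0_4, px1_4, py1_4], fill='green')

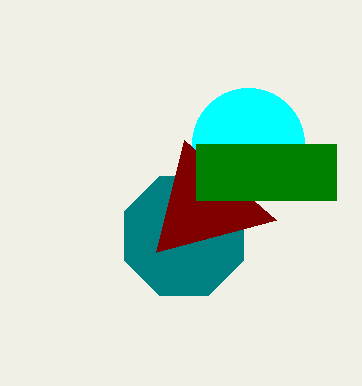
center_x_1 = 184
center_y_1 = 236
radius_1 = 64
center_x_2 = 248
center_y_2 = 144
radius_2 = 56
px1_3 = 156
py1_3 = 252
px0_4 = 196
py0_4 = 144
px1_4 = 336
py1_4 = 200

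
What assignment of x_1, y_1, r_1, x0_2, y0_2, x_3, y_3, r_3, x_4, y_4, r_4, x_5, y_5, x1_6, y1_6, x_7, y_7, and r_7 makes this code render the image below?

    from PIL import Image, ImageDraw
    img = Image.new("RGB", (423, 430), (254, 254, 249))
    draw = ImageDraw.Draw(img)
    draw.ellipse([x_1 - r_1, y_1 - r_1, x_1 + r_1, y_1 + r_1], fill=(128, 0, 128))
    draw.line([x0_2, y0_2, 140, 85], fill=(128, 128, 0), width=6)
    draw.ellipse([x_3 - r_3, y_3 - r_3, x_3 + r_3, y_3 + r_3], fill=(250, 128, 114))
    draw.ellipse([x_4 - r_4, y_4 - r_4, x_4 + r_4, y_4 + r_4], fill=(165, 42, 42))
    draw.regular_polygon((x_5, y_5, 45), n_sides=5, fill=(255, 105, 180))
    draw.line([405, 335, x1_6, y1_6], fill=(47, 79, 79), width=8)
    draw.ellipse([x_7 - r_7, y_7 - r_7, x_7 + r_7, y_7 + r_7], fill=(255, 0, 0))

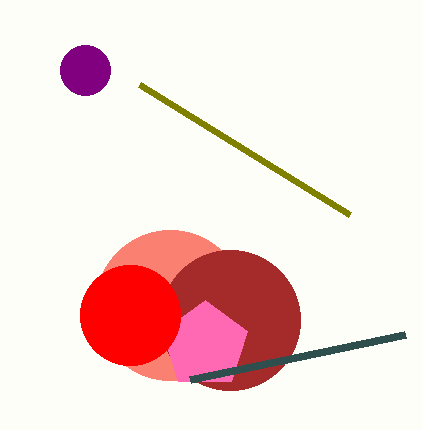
x_1 = 85; y_1 = 70; r_1 = 25; x0_2 = 350; y0_2 = 215; x_3 = 170; y_3 = 305; r_3 = 75; x_4 = 230; y_4 = 320; r_4 = 70; x_5 = 205; y_5 = 345; x1_6 = 190; y1_6 = 380; x_7 = 130; y_7 = 315; r_7 = 50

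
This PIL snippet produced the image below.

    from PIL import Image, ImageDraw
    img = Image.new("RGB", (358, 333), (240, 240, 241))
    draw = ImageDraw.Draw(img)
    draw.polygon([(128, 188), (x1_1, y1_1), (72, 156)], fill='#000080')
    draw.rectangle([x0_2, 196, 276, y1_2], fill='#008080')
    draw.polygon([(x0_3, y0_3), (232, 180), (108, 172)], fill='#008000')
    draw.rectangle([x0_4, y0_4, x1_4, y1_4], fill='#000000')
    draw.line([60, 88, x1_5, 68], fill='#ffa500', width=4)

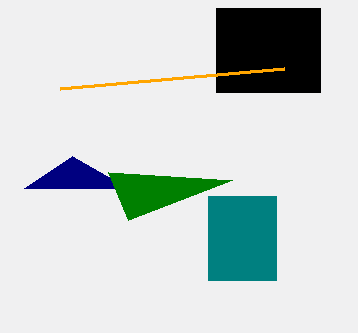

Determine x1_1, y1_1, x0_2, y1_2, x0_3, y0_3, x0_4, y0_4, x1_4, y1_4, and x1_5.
x1_1 = 24; y1_1 = 188; x0_2 = 208; y1_2 = 280; x0_3 = 128; y0_3 = 220; x0_4 = 216; y0_4 = 8; x1_4 = 320; y1_4 = 92; x1_5 = 284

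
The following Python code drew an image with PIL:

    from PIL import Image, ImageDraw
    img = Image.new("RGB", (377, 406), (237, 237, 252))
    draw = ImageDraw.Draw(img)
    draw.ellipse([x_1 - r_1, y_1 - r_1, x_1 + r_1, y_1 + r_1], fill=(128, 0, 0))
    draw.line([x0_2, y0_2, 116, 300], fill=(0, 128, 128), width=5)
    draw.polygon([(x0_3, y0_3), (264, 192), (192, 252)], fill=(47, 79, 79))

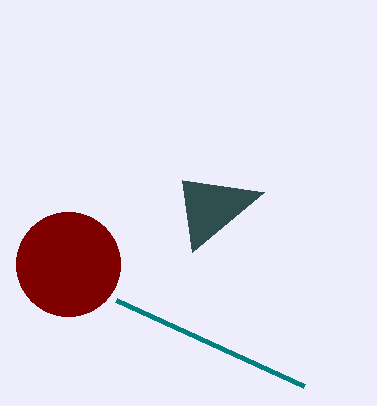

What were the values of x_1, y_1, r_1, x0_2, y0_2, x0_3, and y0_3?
x_1 = 68, y_1 = 264, r_1 = 52, x0_2 = 304, y0_2 = 386, x0_3 = 182, y0_3 = 180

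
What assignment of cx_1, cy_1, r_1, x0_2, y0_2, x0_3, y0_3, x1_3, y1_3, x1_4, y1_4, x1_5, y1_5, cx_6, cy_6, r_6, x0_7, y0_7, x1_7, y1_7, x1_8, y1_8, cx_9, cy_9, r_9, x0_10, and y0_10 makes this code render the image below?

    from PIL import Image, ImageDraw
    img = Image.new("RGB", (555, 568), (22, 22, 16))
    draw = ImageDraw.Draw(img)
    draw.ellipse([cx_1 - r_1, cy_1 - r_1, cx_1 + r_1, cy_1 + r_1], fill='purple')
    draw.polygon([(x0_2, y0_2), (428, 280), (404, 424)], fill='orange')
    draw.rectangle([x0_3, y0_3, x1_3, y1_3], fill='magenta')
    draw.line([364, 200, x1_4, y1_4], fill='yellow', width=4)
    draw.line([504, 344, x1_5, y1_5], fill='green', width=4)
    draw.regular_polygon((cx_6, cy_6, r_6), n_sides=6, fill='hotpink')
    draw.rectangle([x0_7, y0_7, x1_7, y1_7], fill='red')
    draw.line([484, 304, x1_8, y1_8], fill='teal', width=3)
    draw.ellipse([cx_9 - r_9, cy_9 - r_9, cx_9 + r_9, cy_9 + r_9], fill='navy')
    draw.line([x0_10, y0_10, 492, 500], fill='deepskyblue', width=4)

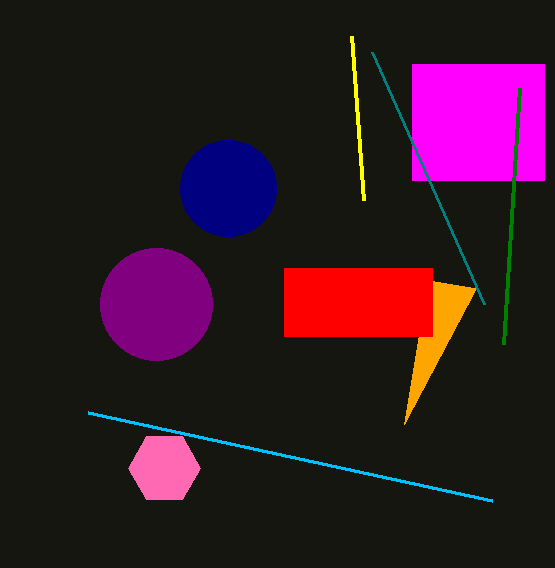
cx_1 = 156
cy_1 = 304
r_1 = 56
x0_2 = 476
y0_2 = 288
x0_3 = 412
y0_3 = 64
x1_3 = 544
y1_3 = 180
x1_4 = 352
y1_4 = 36
x1_5 = 520
y1_5 = 88
cx_6 = 164
cy_6 = 468
r_6 = 36
x0_7 = 284
y0_7 = 268
x1_7 = 432
y1_7 = 336
x1_8 = 372
y1_8 = 52
cx_9 = 228
cy_9 = 188
r_9 = 48
x0_10 = 88
y0_10 = 412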